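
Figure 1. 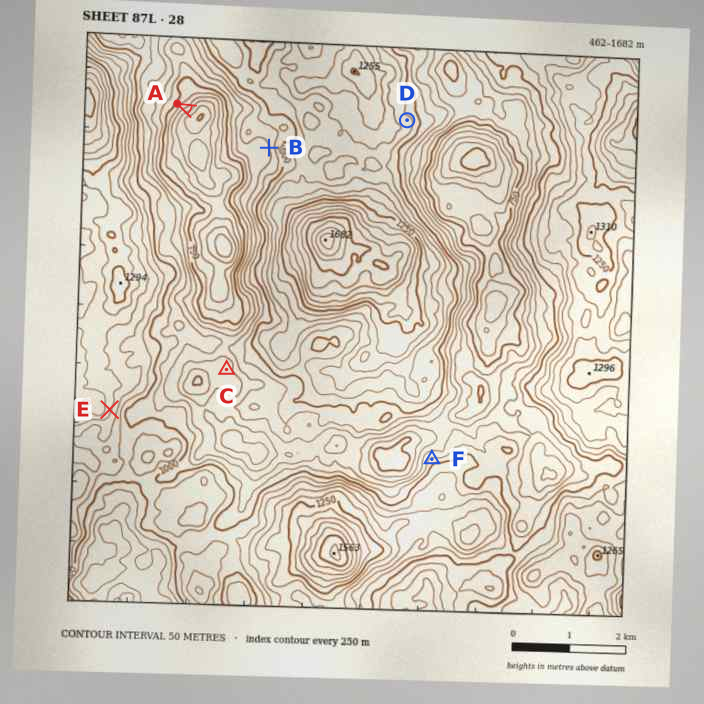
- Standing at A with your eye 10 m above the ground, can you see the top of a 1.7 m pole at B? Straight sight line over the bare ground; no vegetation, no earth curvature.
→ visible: false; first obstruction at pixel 236 132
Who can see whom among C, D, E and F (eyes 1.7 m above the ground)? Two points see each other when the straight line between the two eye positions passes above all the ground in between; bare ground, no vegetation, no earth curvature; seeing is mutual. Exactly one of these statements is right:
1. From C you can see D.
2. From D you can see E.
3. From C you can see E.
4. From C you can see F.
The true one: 3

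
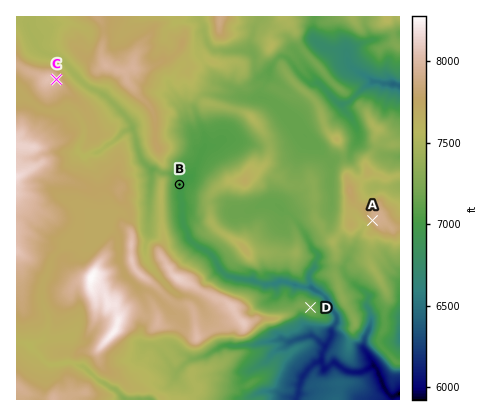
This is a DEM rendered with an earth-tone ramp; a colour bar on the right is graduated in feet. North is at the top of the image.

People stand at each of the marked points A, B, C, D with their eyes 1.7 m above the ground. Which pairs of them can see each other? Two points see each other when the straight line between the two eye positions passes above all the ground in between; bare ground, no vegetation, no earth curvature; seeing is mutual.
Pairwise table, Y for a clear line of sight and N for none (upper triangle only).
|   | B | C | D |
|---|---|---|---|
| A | N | Y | Y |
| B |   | N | N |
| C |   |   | N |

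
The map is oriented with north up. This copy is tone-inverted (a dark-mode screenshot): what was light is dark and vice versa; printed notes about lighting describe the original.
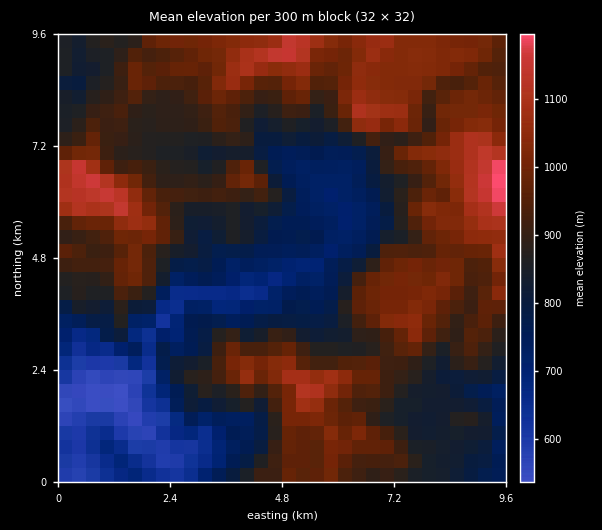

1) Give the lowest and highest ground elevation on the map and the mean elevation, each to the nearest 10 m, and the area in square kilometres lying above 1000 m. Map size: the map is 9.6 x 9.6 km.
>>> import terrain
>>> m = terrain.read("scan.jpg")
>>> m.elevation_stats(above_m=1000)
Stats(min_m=520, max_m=1230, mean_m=880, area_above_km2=19.3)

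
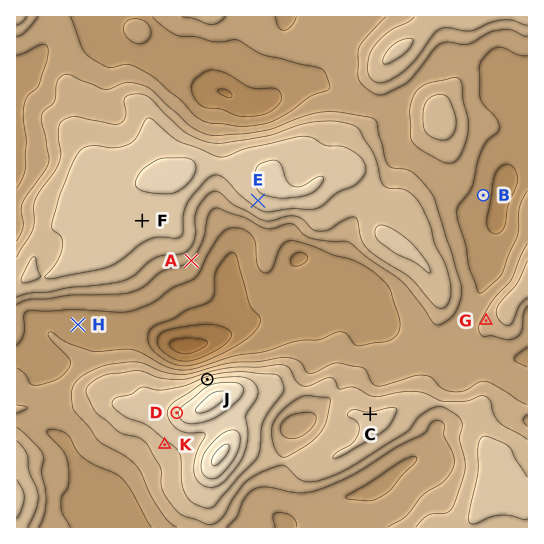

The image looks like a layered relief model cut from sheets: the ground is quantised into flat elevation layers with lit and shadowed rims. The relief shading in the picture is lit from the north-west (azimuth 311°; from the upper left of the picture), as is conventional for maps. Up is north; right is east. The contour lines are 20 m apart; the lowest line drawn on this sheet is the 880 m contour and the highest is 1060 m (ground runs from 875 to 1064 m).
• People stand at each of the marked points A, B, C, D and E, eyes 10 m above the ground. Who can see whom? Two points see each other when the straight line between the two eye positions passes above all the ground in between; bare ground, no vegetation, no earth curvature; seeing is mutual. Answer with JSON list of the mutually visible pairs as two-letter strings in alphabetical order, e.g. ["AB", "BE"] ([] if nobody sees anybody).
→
["AC", "AD", "AE", "CE", "DE"]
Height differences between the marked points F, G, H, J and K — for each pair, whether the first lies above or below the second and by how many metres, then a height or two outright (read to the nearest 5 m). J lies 75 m above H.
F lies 65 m above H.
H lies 55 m below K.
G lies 50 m below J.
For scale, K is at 995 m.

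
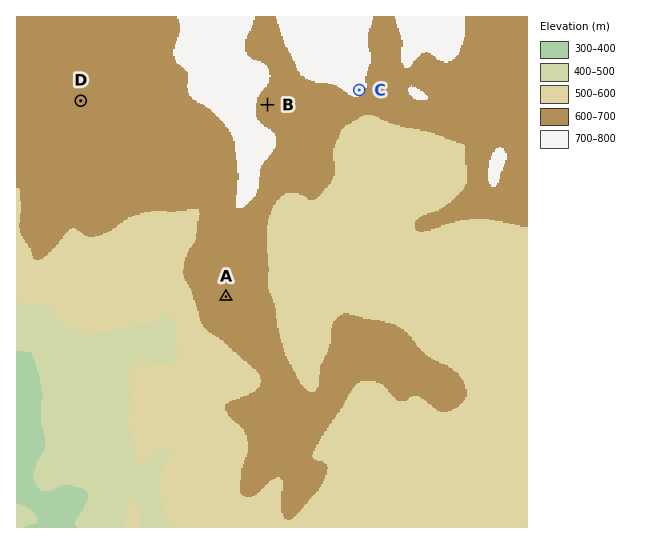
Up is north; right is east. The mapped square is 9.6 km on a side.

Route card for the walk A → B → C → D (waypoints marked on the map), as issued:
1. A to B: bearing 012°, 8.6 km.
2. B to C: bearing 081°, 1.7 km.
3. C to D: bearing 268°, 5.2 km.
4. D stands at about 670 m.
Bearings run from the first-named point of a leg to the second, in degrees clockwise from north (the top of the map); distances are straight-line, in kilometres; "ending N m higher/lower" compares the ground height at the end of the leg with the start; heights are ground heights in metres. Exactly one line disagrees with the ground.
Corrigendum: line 1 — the distance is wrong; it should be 3.7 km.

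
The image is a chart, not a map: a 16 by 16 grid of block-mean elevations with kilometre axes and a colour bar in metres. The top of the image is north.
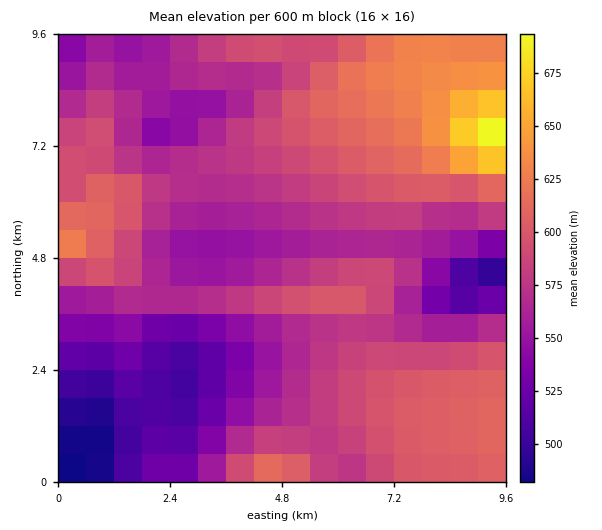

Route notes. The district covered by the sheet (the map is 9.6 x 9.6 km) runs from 480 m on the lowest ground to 700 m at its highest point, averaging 575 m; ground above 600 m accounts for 22.5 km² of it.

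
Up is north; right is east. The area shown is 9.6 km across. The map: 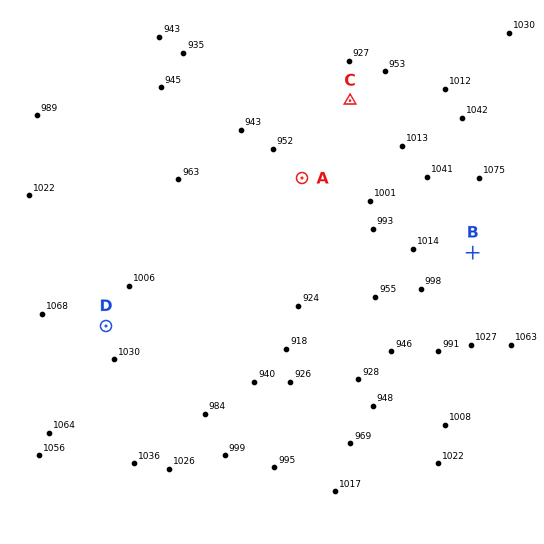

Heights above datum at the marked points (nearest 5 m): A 965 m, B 1060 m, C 950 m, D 1030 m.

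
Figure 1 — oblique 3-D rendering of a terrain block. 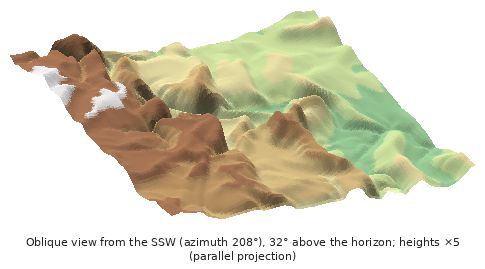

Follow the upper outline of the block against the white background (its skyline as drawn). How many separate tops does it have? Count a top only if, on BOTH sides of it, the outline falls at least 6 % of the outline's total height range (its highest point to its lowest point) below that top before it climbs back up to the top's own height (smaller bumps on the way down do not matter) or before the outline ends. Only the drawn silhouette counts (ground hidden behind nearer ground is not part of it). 2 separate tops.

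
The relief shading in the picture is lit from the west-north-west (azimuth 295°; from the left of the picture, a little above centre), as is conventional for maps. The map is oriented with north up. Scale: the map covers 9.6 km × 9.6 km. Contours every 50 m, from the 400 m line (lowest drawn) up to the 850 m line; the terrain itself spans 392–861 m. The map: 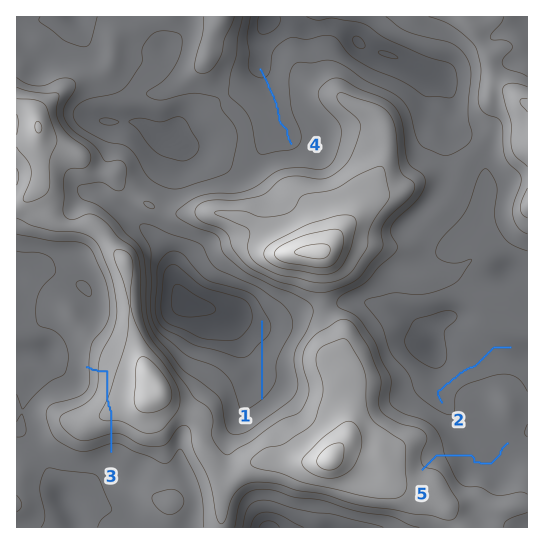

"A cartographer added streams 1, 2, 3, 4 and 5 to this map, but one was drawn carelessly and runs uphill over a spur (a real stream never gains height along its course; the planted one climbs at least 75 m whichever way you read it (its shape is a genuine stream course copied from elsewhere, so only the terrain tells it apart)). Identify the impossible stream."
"3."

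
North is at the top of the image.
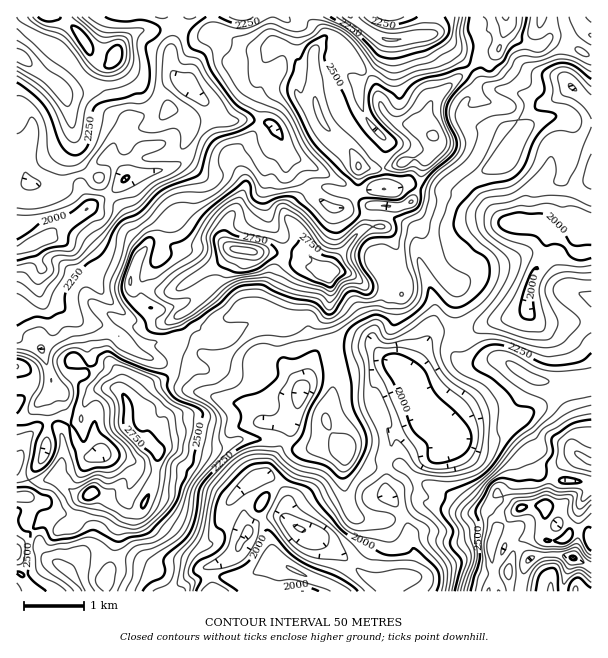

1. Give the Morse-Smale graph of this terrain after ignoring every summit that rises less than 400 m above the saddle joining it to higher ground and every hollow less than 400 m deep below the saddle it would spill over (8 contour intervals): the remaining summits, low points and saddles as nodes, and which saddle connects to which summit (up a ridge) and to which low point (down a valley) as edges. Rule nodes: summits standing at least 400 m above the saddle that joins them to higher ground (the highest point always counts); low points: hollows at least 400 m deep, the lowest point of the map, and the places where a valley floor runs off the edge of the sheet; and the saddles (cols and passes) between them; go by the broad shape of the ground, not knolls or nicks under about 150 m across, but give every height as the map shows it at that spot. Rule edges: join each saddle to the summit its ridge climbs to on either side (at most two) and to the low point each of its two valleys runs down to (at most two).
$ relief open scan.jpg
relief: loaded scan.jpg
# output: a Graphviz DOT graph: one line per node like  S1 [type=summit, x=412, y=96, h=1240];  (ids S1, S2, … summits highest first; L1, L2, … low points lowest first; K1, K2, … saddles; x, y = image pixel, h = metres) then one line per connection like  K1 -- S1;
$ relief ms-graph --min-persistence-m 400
graph terrain {
  S1 [type=summit, x=246, y=251, h=2918];
  S2 [type=summit, x=551, y=591, h=2809];
  L1 [type=low, x=299, y=528, h=1797];
  L2 [type=low, x=38, y=242, h=1912];
  K1 [type=saddle, x=173, y=366, h=2465];
  K2 [type=saddle, x=366, y=117, h=2450];
  K3 [type=saddle, x=458, y=330, h=2177];
  K1 -- S1;
  K1 -- L1;
  K1 -- L2;
  K2 -- S1;
  K2 -- L1;
  K2 -- L2;
  K3 -- S1;
  K3 -- S2;
  K3 -- L1;
}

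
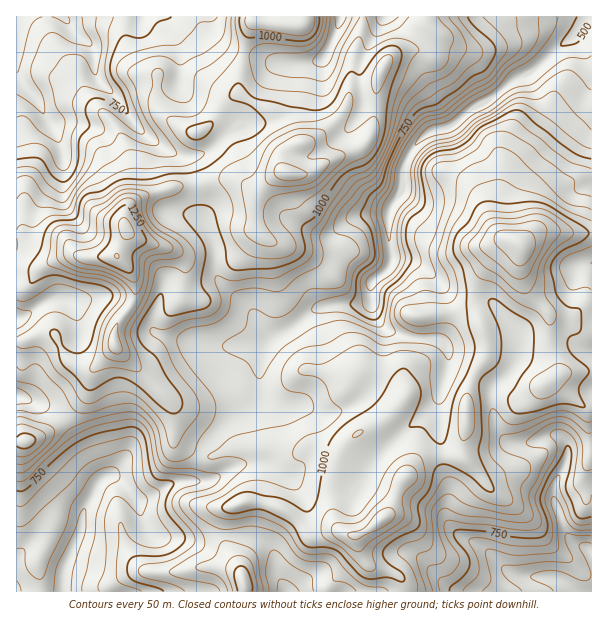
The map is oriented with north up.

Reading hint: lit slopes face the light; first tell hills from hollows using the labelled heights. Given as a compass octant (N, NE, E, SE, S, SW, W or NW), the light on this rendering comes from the NW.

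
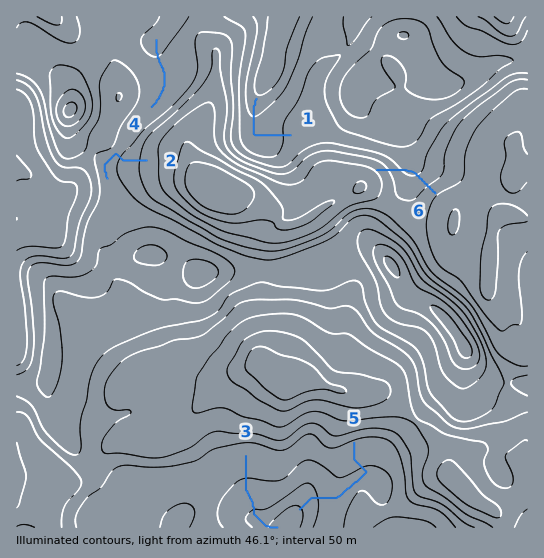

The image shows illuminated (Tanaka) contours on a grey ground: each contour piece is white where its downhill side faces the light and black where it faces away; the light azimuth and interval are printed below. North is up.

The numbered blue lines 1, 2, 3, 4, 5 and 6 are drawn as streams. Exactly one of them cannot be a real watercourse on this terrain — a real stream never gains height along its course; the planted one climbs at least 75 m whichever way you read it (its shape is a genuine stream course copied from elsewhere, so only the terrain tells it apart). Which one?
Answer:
6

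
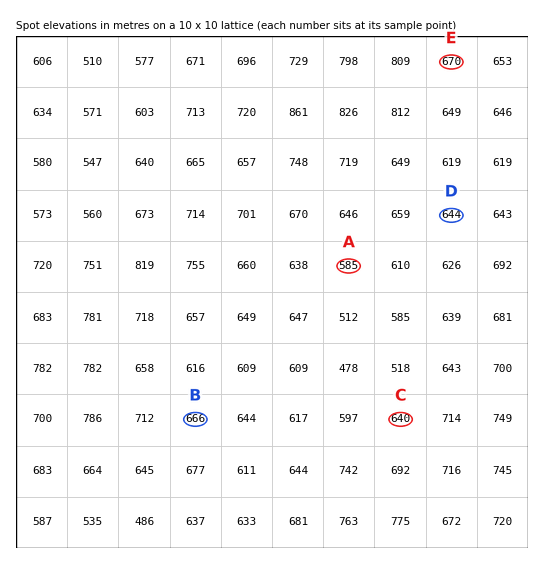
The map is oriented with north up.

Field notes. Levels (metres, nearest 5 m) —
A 585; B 665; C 640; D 645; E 670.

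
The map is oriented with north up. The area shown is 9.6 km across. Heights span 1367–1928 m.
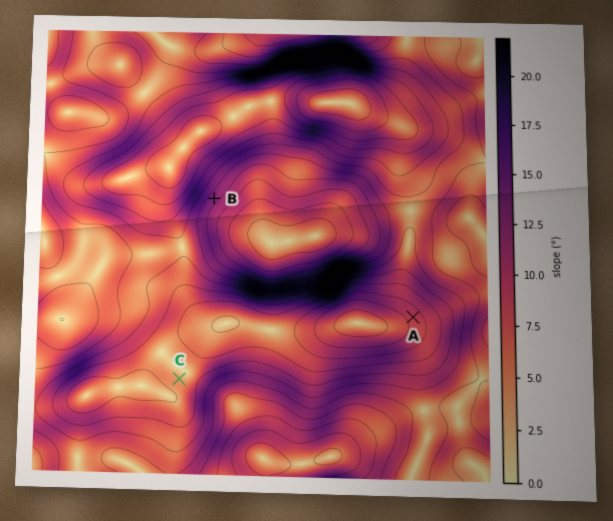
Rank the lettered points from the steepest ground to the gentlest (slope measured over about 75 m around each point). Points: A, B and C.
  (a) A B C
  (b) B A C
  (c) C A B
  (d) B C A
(b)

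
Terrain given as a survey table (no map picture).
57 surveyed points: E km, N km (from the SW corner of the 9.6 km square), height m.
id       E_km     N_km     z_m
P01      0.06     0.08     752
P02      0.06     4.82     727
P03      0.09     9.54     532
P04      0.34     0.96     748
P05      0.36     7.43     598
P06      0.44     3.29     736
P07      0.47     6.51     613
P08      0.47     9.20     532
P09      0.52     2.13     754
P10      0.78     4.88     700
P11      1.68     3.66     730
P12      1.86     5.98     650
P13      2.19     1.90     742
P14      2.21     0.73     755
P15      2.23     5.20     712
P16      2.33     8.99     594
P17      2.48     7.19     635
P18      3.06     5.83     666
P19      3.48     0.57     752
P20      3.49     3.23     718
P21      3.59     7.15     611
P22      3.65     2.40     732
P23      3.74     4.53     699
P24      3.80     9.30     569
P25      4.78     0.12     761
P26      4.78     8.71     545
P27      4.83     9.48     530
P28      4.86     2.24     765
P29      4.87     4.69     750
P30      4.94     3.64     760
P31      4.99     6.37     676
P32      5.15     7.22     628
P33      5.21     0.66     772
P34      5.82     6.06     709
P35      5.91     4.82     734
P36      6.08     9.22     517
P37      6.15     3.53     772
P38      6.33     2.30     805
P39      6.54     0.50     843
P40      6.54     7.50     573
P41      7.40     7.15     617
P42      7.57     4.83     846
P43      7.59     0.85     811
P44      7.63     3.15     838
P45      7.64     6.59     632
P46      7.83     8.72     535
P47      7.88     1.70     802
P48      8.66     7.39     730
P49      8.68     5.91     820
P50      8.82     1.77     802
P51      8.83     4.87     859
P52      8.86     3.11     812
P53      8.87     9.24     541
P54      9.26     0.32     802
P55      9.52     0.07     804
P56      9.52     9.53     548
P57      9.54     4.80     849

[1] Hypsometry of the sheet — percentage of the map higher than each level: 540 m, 95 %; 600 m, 80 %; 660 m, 68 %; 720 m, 56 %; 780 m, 26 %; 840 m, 6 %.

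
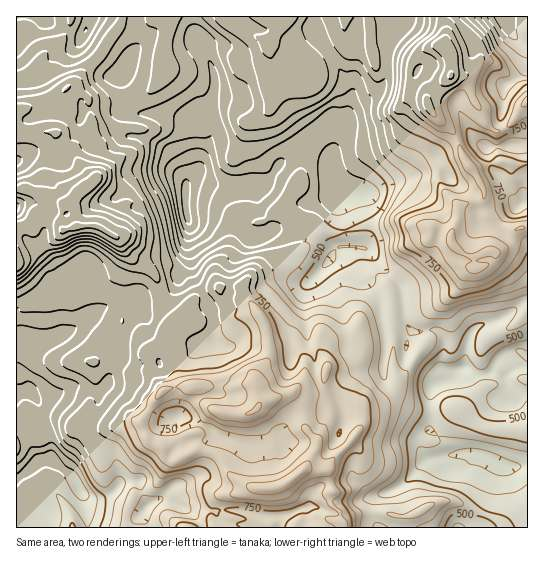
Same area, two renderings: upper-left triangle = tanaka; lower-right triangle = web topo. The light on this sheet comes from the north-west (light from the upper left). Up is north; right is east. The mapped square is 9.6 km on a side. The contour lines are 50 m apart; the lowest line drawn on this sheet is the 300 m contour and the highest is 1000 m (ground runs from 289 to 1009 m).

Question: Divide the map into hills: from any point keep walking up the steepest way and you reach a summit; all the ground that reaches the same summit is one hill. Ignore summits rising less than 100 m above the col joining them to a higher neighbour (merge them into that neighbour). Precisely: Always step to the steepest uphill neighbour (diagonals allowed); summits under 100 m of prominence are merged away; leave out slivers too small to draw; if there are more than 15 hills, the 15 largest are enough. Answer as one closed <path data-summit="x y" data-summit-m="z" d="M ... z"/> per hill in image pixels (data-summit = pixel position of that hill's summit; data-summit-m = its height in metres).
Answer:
<path data-summit="451 75" data-summit-m="1009" d="M527 16l-212 0 0 13 37 62-7 35-9 16-5 25-3-8-10-7-20 1-16 8-19 23-17 3-28-2-24-6-4 1-5 7 0 20 4 10 16-2 18 2 27 22 12-2 19-10 17-4 8 1 8 4 19 21 1 3 7-5 17 0 9 2 29 30 7 14 1 24 4 10 6 5 25 0 6 10-4 25 5 4 10 0-5 8-16 5-4 6-2 40 19 15 5 10 13-3 15 1 20 10-8 23-4 25-7 17 46-1z"/><path data-summit="77 226" data-summit-m="966" d="M193 16l-102 0-9 19-31-11-8-8-27 1 0 376 5 0 5-2 11 10 4 8 2 12 8 16 0 22 4 4 6 0 8-9 11-21 15-22 4-10 0-10 9-9 4-15 9-12 6-22 13-23 0-7 25-4 10-10 4-14 9-13 1-40-4-15 0-21 3-7 9-9 6-19 8-14-4-20 8-27-2-20-17-35z"/><path data-summit="257 409" data-summit-m="954" d="M211 215l-23 3 0 44-9 13-4 14-13 11-22 3 0 7-13 23-6 22-9 12-4 15-9 9 0 10-4 10-15 22-11 21-8 9-5 0 17 15 7 12 10 9 12 0 8-4 9-11 19-4 9 22-4 16 4 10 231 0-6-11 0-14 4-6 27-13 23-24 19-3 7-3-4-9-19-15 2-40-10 5-14 1-14-7-6-6-4-10 2-38-6-40-10-12-10-4-7-16-6-6-12-4-1-4-19-21-16-5-17 4-23 12-8 0-21-19z"/><path data-summit="285 17" data-summit-m="745" d="M314 16l-121 1 0 10 3 8 17 35 2 20-8 27 4 20-8 14-3 14-12 14 1 2 10-2 19 6 23 2 22-3 10-10 6-9 8-8 11-4 13-1 12 3 5 4 3 8 5-25 9-16 7-35-16-29-16-23-5-10z"/><path data-summit="295 477" data-summit-m="948" d="M321 412l-22 0-6 3-10 14 2 8-4-2-22 10-18-1-23-8-5 7-2 14-7 13-13 10-17 5-13 13 28 11 6-1 20 4 28-1 19 5 21 0 26-9 2-10 11-12 25-5 8 1-3-4 1-22-14-18 4-12-18-8z"/>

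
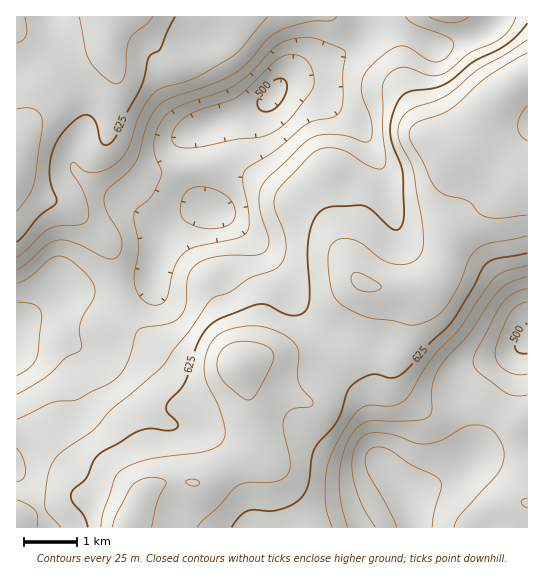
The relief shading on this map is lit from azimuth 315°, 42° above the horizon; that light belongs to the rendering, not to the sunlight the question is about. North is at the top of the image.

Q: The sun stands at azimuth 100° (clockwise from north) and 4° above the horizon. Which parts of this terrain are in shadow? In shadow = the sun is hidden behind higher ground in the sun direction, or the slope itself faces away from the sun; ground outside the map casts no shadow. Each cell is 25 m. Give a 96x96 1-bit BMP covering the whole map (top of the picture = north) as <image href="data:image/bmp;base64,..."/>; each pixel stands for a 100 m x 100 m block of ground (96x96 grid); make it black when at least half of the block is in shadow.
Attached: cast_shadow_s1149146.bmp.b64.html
<image width="96" height="96" href="data:image/bmp;base64,Qk2+BAAAAAAAAD4AAAAoAAAAYAAAAGAAAAABAAEAAAAAAIAEAAATCwAAEwsAAAIAAAAAAAAA////AAAAAAAAD+AAAAAAAAACAAAAf+AAAAAAAAAAAAAAf+AAAAAAAAAAAAAAH/AAAAAAAAAAAAAAB/AAAAAAAAAAAAAAA/AAAAAAAAAAAAAAA/gAAAAAAAAAAAAAAfgAAAAAAAAAAAAAAPAAAAAAAAAAAAAAAAAAAAAAAAAAAAAAAAAAAAAAAAAAAAAAAAAAAAAAAAAAAAAAAAAAAAAAAAAAAAAAAAAAAAAAAAAAAAAAAAAAAAAAAAAAAAAAAAAAAAAAAAAAAAAAAAAAAAAAAAAAAAAAAAAAAAAAAAAAAAAAAAAAAAAAAAAAAAAAAAAAAAAAAAAAAAAAAAAAAAAAAAAAAAAAAAAAAAAAAAAAAAAAAAAAAAAAAAAAAAAAAAAAAAAAAAAAAAAAAAAAAAAAAAAAAAAAAAAAAAAAAAAAAAAAAAAAAAAAAAAAAAAAAAAAOAAAAAAAAAAAAAAB/AAAAAAAAAAAAAAH/gAAAAAAAAAAAAAP/gAAAAAAAAAAAAA//gAAAAAAAAAYAAB//gAAAAAAAAA4AAB//gAAAAAAAAA4AAB//gAAAAAAAAA4AAA//gAAAAAAAAAAAAA//AAAAAAAAAAAAAAf/AAAAAAAAAAAAAAf+AAAAAAAAAAAAAAP8AAAAAAAAAAAAAAP4AAAAAAAAAAAAAAHwAAAAAAAAAAAAAAHgAAAAAAAAAAAAAAPgAAAAAAAAAAAAAAfgAAAAAAAAAAAAAAfgAAAcAAAAAAAAAA/gAAA8AAAAAAAAAA/gAAA8AAAAAAAAAAfgAAA8AAAAAAAAAAfgAAAYAAAAAAAAAAAAAAAAAAAAAAAAAAAAADAAAAAAAAAAAAAAAHgAAAAAAAAAAAAAAPgAAAAAAAAAAAAAAfAAAAAAAAAAAAAAA/AAAA4AAAAAAAAAH+AAAB4AAAAAAAAA/8AAAB4AAAAAAAAB/8AAAD4AAAAAAAAB/8AAAH4AAAAAAAAD/8AAAH4AAAAAAAAD/8AAAP4AAAAAAAAB/8AAAP4AAAAAAAAA/+AAAf4AAAAAAAAAP+AAAf4AAAAAAAAAB/gAA/4AAAAAAAAAAfwAA/4AAAAAAAAAAP4AB/4AAAAAAAAAAP8AD/4AAAAAAAAAAP+AH/wAAAAAAAAAAP+AP/gAAAAAAAAAAP+AP/gAAAAAAAAAAH+A//AAAAAAAAAAAH8B//AAAAAAAAAAAD8H//AAAAAAAAAAAD4P//AAAAAAAAAAAB4///AAAAAAAAAAAB5///AAAAAAAAAAAA////AAAAAAAAAAAA///+AAAAAAAAAAAAZ//8A8AAAAAAAAAAAf/wD+AAAAAAAAAAAHgAH/AAAAAAAAAAAHgAH/gAAAAAAAAAADAAP/wAAAAAAAAAAAAAP/8AAAAAAAAAAAAAP//AAAAAAAAAAAAAP//wAAAAAAAAAAAAP//4AAAAAAAAAAAAH//4AAAAAAAAAAAAH//8AAAAAAAAAAAAA//8AAAAAAAAAAAAAB/8AAAAAAAAAAAAAAf8AAAAAAAAAAAAAAP8AAAAAAAAAAAAAAH8="/>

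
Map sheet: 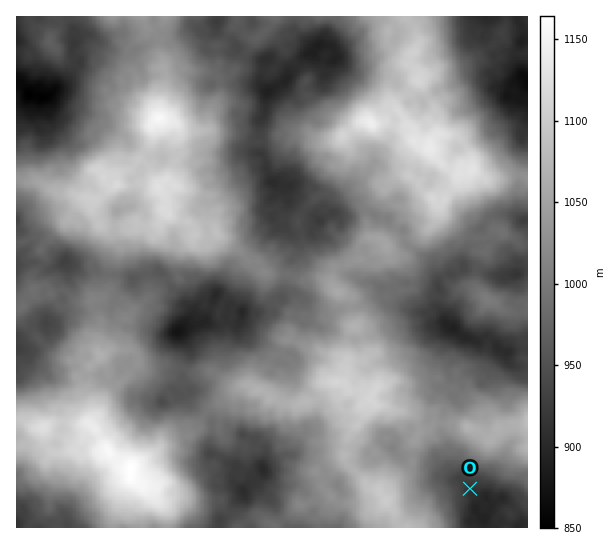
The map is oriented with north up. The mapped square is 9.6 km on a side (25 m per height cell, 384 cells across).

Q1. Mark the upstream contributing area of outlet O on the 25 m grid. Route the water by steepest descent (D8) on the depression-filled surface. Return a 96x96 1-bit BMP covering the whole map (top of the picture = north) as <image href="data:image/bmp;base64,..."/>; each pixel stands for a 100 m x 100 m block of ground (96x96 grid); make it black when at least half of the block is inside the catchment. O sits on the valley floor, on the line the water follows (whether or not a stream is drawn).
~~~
<image width="96" height="96" href="data:image/bmp;base64,Qk2+BAAAAAAAAD4AAAAoAAAAYAAAAGAAAAABAAEAAAAAAIAEAAATCwAAEwsAAAIAAAAAAAAA////AAAAAAAAAAAAAAAAAADgAAAAAAAAAAAAAAHwAAAAAAAAAAAAAAHwAAAAAAAAAAAAAAPwAAAAAAAAAAAAAAf4AAAAAAAAAAAAAAf8AAAAAAAAAAAAAA//AAAAAAAAAAAAAD//wAAAAAAAAAAAAH//+AAAAAAAAAAAAH//+AAAAAAAAAAAAP//+AAAAAAAAAAAAf///AAAAAAAAAAAA////AAAAAAAAAAAB////AAAAAAAAAAAA////gAAAAAAAAAAA////wAAAAAAAAAAA////wAAAAAAAAAAA////wAAAAAAAAAAAf///AAAAAAAAAAAAP/j4AAAAAAAAAAAAH/gAAAAAAAAAAAAAH/AAAAAAAAAAAAAAHwAAAAAAAAAAAAAAGAAAAAAAAAAAAAAAAAAAAAAAAAAAAAAAAAAAAAAAAAAAAAAAAAAAAAAAAAAAAAAAAAAAAAAAAAAAAAAAAAAAAAAAAAAAAAAAAAAAAAAAAAAAAAAAAAAAAAAAAAAAAAAAAAAAAAAAAAAAAAAAAAAAAAAAAAAAAAAAAAAAAAAAAAAAAAAAAAAAAAAAAAAAAAAAAAAAAAAAAAAAAAAAAAAAAAAAAAAAAAAAAAAAAAAAAAAAAAAAAAAAAAAAAAAAAAAAAAAAAAAAAAAAAAAAAAAAAAAAAAAAAAAAAAAAAAAAAAAAAAAAAAAAAAAAAAAAAAAAAAAAAAAAAAAAAAAAAAAAAAAAAAAAAAAAAAAAAAAAAAAAAAAAAAAAAAAAAAAAAAAAAAAAAAAAAAAAAAAAAAAAAAAAAAAAAAAAAAAAAAAAAAAAAAAAAAAAAAAAAAAAAAAAAAAAAAAAAAAAAAAAAAAAAAAAAAAAAAAAAAAAAAAAAAAAAAAAAAAAAAAAAAAAAAAAAAAAAAAAAAAAAAAAAAAAAAAAAAAAAAAAAAAAAAAAAAAAAAAAAAAAAAAAAAAAAAAAAAAAAAAAAAAAAAAAAAAAAAAAAAAAAAAAAAAAAAAAAAAAAAAAAAAAAAAAAAAAAAAAAAAAAAAAAAAAAAAAAAAAAAAAAAAAAAAAAAAAAAAAAAAAAAAAAAAAAAAAAAAAAAAAAAAAAAAAAAAAAAAAAAAAAAAAAAAAAAAAAAAAAAAAAAAAAAAAAAAAAAAAAAAAAAAAAAAAAAAAAAAAAAAAAAAAAAAAAAAAAAAAAAAAAAAAAAAAAAAAAAAAAAAAAAAAAAAAAAAAAAAAAAAAAAAAAAAAAAAAAAAAAAAAAAAAAAAAAAAAAAAAAAAAAAAAAAAAAAAAAAAAAAAAAAAAAAAAAAAAAAAAAAAAAAAAAAAAAAAAAAAAAAAAAAAAAAAAAAAAAAAAAAAAAAAAAAAAAAAAAAAAAAAAAAAAAAAAAAAAAAAAAAAAAAAAAAAAAAAAAAAAAAAAAAAAAAAAAAAAAAAAAAAAAAAAAAAAAAAAAAAAAAAAAAAAAAAAAAAAAAAAAAAAAAAAAAAAAAAAAAAAAAAAAAAAAAAAAAAAAAAAAAAAAAAAAAAAAAAAAAAAAAAAAAAAAAAAAAAAAA="/>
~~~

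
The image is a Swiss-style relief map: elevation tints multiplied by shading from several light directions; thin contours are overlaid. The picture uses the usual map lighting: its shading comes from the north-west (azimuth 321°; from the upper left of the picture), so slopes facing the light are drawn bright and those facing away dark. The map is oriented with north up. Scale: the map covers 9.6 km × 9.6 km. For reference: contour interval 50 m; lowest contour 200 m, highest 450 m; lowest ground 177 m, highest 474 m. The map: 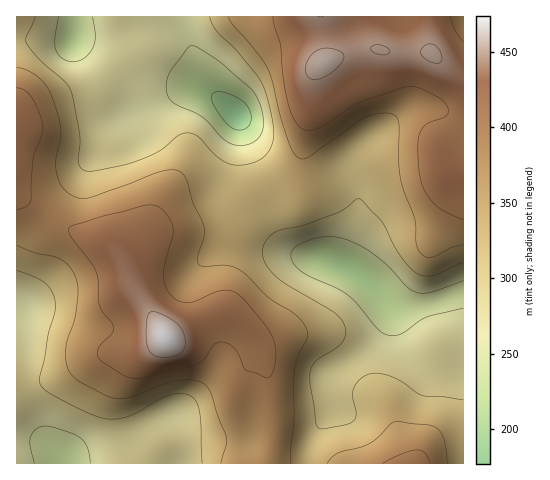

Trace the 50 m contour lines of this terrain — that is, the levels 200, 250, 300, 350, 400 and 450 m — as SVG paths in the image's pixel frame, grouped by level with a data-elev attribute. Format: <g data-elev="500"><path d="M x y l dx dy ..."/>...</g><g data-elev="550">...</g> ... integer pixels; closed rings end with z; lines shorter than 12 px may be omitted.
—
<g data-elev="200"><path d="M237 130l-9-5-11-14-5-12 0-3 2-3 7-1 10 3 11 5 6 8 3 8-1 8-5 5z"/></g><g data-elev="250"><path d="M34 463l-4-17 1-9 5-8 10-3 23 6 12 6 7 10 2 15"/><path d="M463 308l-37 9-27 18-7 1-6-1-9-7-20-24-10-10-12-7-26-11-10-6-7-8-1-7 4-7 11-7 16-4 14 0 17 5 17 10 18 14 19 21 9 5 7 1 8-1 32-12"/><path d="M235 145l-12-6-21-22-27-13-7-8-2-11 3-11 21-28 9 2 23 15 28 25 9 13 4 19-2 14-5 6-6 4-7 1z"/><path d="M93 17l2 18-2 12-9 11-6 3-5 1-11-4-6-9-1-10 3-22"/></g><g data-elev="300"><path d="M463 400l-19-3-21-1-30-19-11-3-11 0-10 5-7 10-1 8 3 16-2 8-10 4-19 4-6-1-3-5-6-38 1-15 6-10 18-11 6-6 4-8 0-8-4-8-7-7-46-26-12-9-10-13-4-13 4-11 10-8 28-7 31-11 9-5 14-10 5 2 19 21 17 31 10 13 8 7 8 3 8-1 30-13"/><path d="M17 270l16 6 10 6 7 7 5 10 0 13-6 21-4 25-6 20 1 6 4 5 10 7 30 15 15 6 11 2 10-1 11-3 29-16 11-4 10-2 8 2 6 5 4 11 3 52"/><path d="M210 17l6 14 23 22 18 22 6 12 7 19 4 24-1 13-6 10-7 6-8 4-11 2-10-1-14-7-20-21-5-3-6 0-8 3-18 15-17 8-20 6-33 6-8-2-3-5 1-28-7-38-3-9-6-8-25-22-13-17 0-6 9-19"/></g><g data-elev="350"><path d="M291 463l0-15 3-30 1-49 3-13 10-21-1-6-3-6-11-10-24-15-21-22-10-7-11-4-23 2-5-3-2-6 7-21 0-10-11-25-6-22-7-8-8-2-12 2-72 26-11 0-11-6-6-9-4-12 0-12 4-19 1-10-2-13-7-21-6-11-8-8-11-7-10-3"/><path d="M447 463l-3-23-6-11-8-4-32-4-7 3-12 13-8 5-10 5-23 6-6 5-5 5"/><path d="M17 245l17 8 26 6 8 6 7 11 3 12-1 20-3 13-7 20-1 12 1 14 5 9 9 6 23 13 14 4 15-3 29-12 13-3 17-1 11 3 8 9 7 24 8 21 0 8-5 18"/><path d="M228 17l5 8 18 20 16 23 5 13 14 54 5 13 6 8 5 3 6-2 48-34 10-6 16-4 11 2 4 3 2 6 0 36 1 18 4 14 11 26 1 24 2 8 6 6 7 1 21-9 11-3"/></g><g data-elev="400"><path d="M430 463l-5-10-8-3-16 4-18 9"/><path d="M132 378l12 0 50-13 8-4 11-15 7-4 7 1 7 5 5 7 6 15 21 8 4-1 2-3 4-14-1-14-5-14-22-28-11-10-8-4-8 1-26 10-8 2-9-3-8-6-5-9-1-12 2-13 7-24 0-8-2-7-6-9-6-5-6-2-10 1-41 10-29 9-4 4 3 9 23 32 3 10 2 26 14 21-2 7-13 14-2 5 1 4 4 5 19 12z"/><path d="M17 210l9-3 5-6 2-42 8-22 2-8-3-13-8-18-6-7-9-3"/><path d="M463 42l-8-13-5-12"/><path d="M273 17l7 28 3 31 5 29 6 15 8 9 7 1 9-2 42-26 45-15 8 0 7 1 16 8 8 6 4 7-1 6-3 3-18 7-7 9-1 14 2 27 4 15 9 13 11 8 19 9"/></g><g data-elev="450"><path d="M160 357l12 0 8-3 5-6 0-9-3-10-6-7-14-8-10-2-4 2-1 5 0 25 5 10z"/><path d="M313 80l10-2 12-8 8-9 1-4-1-3-7-4-9-2-7 1-7 4-6 8-2 8 2 7z"/><path d="M435 63l4 0 2-2-1-9-6-7-8 0-5 4 0 5 6 6z"/><path d="M377 54l8 1 5-3-2-4-5-2-6-1-4 1-2 2 0 2z"/></g>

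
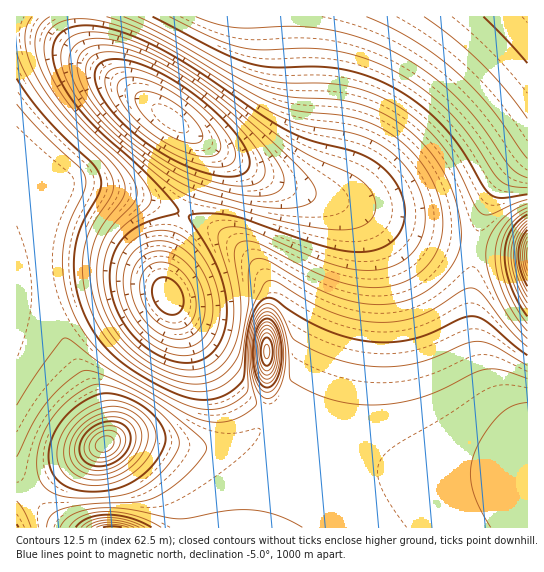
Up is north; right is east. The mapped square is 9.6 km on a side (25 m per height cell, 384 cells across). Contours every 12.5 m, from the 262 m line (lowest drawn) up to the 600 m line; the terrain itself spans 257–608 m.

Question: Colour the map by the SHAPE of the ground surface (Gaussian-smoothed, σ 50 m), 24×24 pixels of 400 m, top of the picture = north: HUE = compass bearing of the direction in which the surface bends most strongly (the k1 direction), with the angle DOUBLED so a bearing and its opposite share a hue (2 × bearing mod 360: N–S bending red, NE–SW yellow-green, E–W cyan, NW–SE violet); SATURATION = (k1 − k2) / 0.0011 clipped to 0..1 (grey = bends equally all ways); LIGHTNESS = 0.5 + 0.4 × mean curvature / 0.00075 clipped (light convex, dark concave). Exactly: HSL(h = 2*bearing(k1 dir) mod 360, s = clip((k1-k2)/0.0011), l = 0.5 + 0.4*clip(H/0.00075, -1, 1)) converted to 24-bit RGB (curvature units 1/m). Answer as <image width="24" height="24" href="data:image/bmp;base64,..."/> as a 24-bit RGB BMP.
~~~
<image width="24" height="24" href="data:image/bmp;base64,Qk32BgAAAAAAADYAAAAoAAAAGAAAABgAAAABABgAAAAAAMAGAAATCwAAEwsAAAAAAAAAAAAAjGl9lGdwsVJlyjyyU0nYYMTga8Cvd5KGfIN/foB/foCAf4CAf4CAf4CAf4CAf4CAf4CAf4CAf3+Af3+Af3+Af3+Af3+AgH+AjGqBkmiAnGZ8mXGMb56ga52Rco2DeIR/fIKAfYGAfoCAf4CAf4CAf4CAf4CAf4CAf4CAf3+Af3+Af3+Af3+Af3+AgH+AgH+AiW6KlGeVpmGKq3hkd6NdXpZza4uCdYWEeoKDfIGBfoCBfoCAf4CAf4CAf4CAf4CAf4CAf3+Bf3+Bf3+Af3+AgH+AgH+AgH+AeHKHb2eUg2Kwy5THnpy/YZWrZYOVcIGOdn2MenuIfX2DfoCBfoCBf4CBf4CBf4CBf4CBf3+Bf3+Bf3+Bf3+BgH+BgH+BgH+AdXyEaoKNXJehgbGlyJeunm+4Z2mma3SdcXCVf3WRinmOhn2GfoCBfoCBf4CBf4CBf4CCf3+Cf3+Cf3+BgH+BgH+BgH+Bf3+BeIKCcIeAZI90aJtap6dlnXmDg3KYdGyWeW2ShXCPj3SMnm9Zc4d2foGCfoCCfoCCfn+Cfn+Cfn6Cf36CgH6CgH+Cf4CCf4OEeoF+doR7cIdycJZoeJ5qg4x4f3iGe22Lf2uLim6LlUOX/40tJLJ9fYGDfoGDfoCDfn+Dfn6Dfn6Df36CgH6CgH+Cf4WEfIuJfIF+e4J7eIh3cJ5vcJdvdYh3d3V+emyCgWmEh22BVBON//HMAK3XdHuFfoGDfYCDfX+DfX2Dfn2DgH2DgH+CgIOCfYuCeJSJfoB+fYF9e5V3dptycpBydIB3dXF5eWl8f2h9gm14EA6E/f/MIwLdbnGHfYGDfYCDfX6DfX2Df32DgH2Cgn+CgYd/epJ6dJqAfoB+f4R9gZx2fZZzeYhzdXl0dWx3eGd4eml3f3ByIlyK5/+xzwbQeHuFfYGDfH+DfHyDfnyCf3yCgX2Cg4B/hYx8gJl2b550f4B/hIx7iZp2hZB0gIJzeHBzdmh2d2d3eG51fn10WpF6kfoapj9ofYKEfH+DfH2CfXyCfnuBgHuBgnyAhYF9jZF5iaJzaqxxf4B/ipF6kZd2jItzgHZxeWx0d2d4dGp3c3R5doV2eZR2fqFsfY57fH+EfHyCfXuBfnuAgHuAgHqAgXt9h4F7lpd2lbFuY8Fcf4B/kZJ6lJB2i39zgm9yfWt5dWp7bm99coWFdZKEeJuCfJ2AfYGHf3uDgXuBgHp/f3p+f3p9gHp9gXp7h4B5m5Z0tr9mp8lBf4B/kIt7k4V2i3VzhHB7fG6Bbm6EboCNcJWXdZ2Vep+OfZCKhHiFg3d/gnd7gHh5f3l6fnl6f3l7gHp6h395m4xzwZxh0Wotf4B/i4R8kX54jHd8hnaIcnOMboGWbY+ecZqid5+dfJSQh3SDhnF5hXJ0g3Z0gXl3f3p4fnl5fnl5gHt6hH55lH91tG9mz0Vyf4B/hYN/j35+jICLfH+RdIebb46jb5Gjc5CceYmQh218iGhwiGtqh3ZvhHx0gX13fnx5fXt6fnt6f317gn97in16nXN/tWemf4KAfoaCg4yJhY2TfZGddpGicYmfcoCUeHKIhWVwh2BmiWZjiXZqiIFxhYR2gIF5fn16fXt7fX17fn98gIF8g4F9iX2CkXqUfoaCfI2FepeKfJyTfJibd4STem+JgmVyglxkhFpfh2FeinZni4hwhYp1gIV5fn97fX18fHx9fH58fH98fYF9f4J9gYN/gYCEfI2CeZaEd5uFdpWBeIV2f2hrgVpggVlegVhehF1dh3Voio1xgo52fop5fYN8fX9+fHx+fH1+fH9/fIF+fYJ+fYN+foN+foN/epJ/d5d9dpJ2g4VygGRlgVhhglxigVliglxhhHRqgox0e5J3eo97fYd+foGAfH2AfHyAfH6AfIGBfYKAfYOAfYN/foN/foN/epN4f5F1iIVvgmVjgFpigFtiglhfgV1kgXRveIx3eZV/e5OCfYuCfoSDfX2BfHyBfH2BfICCfYKCfYOCfYOBfYOAfoOAfoN/hY91ioNvhWlkglthgVpigVtkgGRtgXV6eY+GeZmKe5eJfY6Hf4aFfn6Cfn2CfHyCfH6CfYCDfYKDfYODfoOCfoOBfoOAfoKAi4FwiGxnhmBmhF5rg2Jygmx+dnuHeJSTeZuUe5iQfY+Kf4aGf3+Df32Dfn2DfX2DfX+DfYGDfYKDfoODfoOCfoOBfoKBf4KAim9tiWdviGV3h2mCfnGJdn6PeJKYeZuae5aTfY6Lf4aGf3+DgH6Df32Dfn2DfX6DfX+DfoGDfoKDfoODfoKCf4KBf4KBf4GA"/>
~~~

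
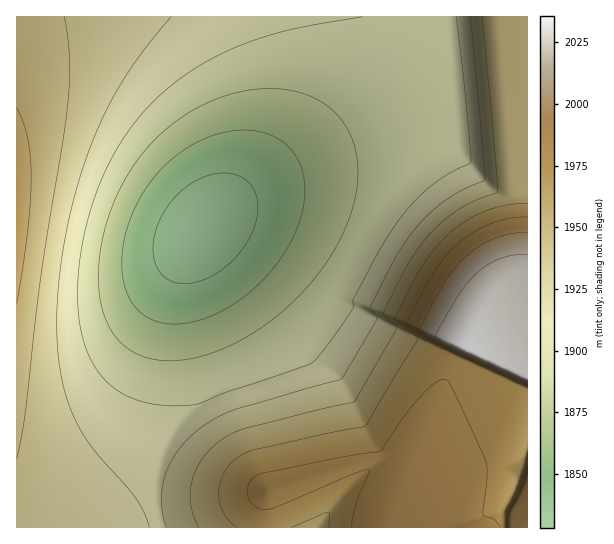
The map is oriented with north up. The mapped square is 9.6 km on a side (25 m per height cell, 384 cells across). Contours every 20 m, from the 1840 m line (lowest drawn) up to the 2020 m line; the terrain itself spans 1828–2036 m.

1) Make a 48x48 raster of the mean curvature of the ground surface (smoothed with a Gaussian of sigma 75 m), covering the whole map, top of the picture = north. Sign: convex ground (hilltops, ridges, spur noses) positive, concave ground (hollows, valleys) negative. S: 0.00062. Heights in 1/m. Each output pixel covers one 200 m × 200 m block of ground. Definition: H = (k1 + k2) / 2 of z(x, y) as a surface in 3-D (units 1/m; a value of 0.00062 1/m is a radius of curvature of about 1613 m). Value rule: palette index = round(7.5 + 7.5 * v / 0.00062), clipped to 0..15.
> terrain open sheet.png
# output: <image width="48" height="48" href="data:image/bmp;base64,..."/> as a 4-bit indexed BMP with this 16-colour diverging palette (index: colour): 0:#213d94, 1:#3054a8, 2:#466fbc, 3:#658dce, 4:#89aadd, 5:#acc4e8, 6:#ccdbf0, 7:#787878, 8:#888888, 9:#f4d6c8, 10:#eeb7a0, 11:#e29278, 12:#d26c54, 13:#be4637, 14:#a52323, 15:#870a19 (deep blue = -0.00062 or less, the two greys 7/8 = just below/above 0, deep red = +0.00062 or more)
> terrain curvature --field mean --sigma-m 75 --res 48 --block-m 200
<image width="48" height="48" href="data:image/bmp;base64,Qk32BAAAAAAAAHYAAAAoAAAAMAAAADAAAAABAAQAAAAAAIAEAAATCwAAEwsAABAAAAAAAAAAlD0hAKhUMAC8b0YAzo1lAN2qiQDoxKwA8NvMAHh4eACIiIgAyNb0AKC37gB4kuIAVGzSADdGvgAjI6UAGQqHAHd3eIiIiHd4iIiIiIiHZ4iIiIh3d4iGiHd3eIiIiHd4iIiIiIiHdniIiIiHd3dkiHd3eIiIiHeIiIiIiYiIdmiIiIiHeIiGWXd3eIiIiHeIiIiImpmIh2aIiIiIeIiHOHd3d4iIiHeIiIiIiImZmIZoiIiIiIiIVnd3d4iIiHd4iIiIiIiImZl3iIiIh4iIdnd3d3iIiHd4iIiIiIiIiImYiIiIiIiIc3d3d3eIiId4iIiIiIiIiIiHeIiIiIiIhHd3d3d4iId3iIiIiIiIiIh3iIiIiIiIhnd3d3d3iIh3iIiIiIiIiId3iIiIiIiIh3d3d3d3eIh3eIiIiIiIiId4iIiIiIiIh3d3d3d3d4iHd3iIiIiIiId4iIiIiIiIiHd3d3d3d3iId3d3iIiIiHd4iIiIiIiHdXd3d3d3d3eIiHd3d3iIh3d4iIiIiId0A4d3d3d3d3d3iIh3d3d3d3d4iIiIiHME34d3d3d3d3d3eIiIiHd3d3d3iIiIcwbuqId3d3d3d3d3d4iIiIiHd3d3iIhiCP2YiId3d3d3d3d3d3iIiIiHd3d3d2Mp/ZiIiIh3d3d3d3d3d3eIiIiId3d3ZErsmIh4iIh3d3d3d3d3d3d4iIiId3d1asqIiIiHiIh3d3d3d3d3d3d3iIiIh3d4mYiIiIiHeIh3d3d3d3d3d3d3eIiIh3eId3iIiIiId4iHd3d3d3d3d3d3d4iIh3d3d3iIiIiIiIiHd3d3d3d3d3d3d3iIiHd3d3iIiIiIiIiHd3d3d3d3d3d3d3eIiHd3d3iIiIiIiIiId3d3d3d3d3d3d3d4iId3d3iIiIiIiIiId3d3d3d3d3d3d3d4iId3d3eIiIiIiIiId3d3d3d3d3d3d3d3iIh3d3d4iIiIiIiIh3d3d3d3d3d3d3d3eIh3d3d3iIiIiIiIh3d3d3d3d3d3d3d3eIiHd3d3eIiIiIiIiHd3d3d3d3d3d3d3d4iHd3d3d4h3d4iIiHd3d3d3d3d3d3d3d4iId3d3d3dndoiIiId3d3d3d3d3d3d3d3iIh3d3d3Zph4iIiIh3d3d3d3d3d3d3d3iIiHd3d2WJiIiIiIh3d3d3d3d3d3d3d3eIiIh3d1eJiIiIiIiHd3d3d3d3d3d3d3eIiIiHdmeJiIiIiIiId3d3d3d3d3d3d3eIiIiIdmeJiIiIiIiIh3d3d3d3d3d3d3eIiIiIdmeZiIiIiIiIiId3d3d3d3d3d3d4iIiIdmeZiIiIiIiIiIh3d3d3d3d3d3eIiIiIdmeZiIiIiIiIiIiId3d3d3d3d3eIiIiIdmiZiIiIiIiIiIiIiHd3d3d3d3eIiIiIdmiZiIiIiIiIiIiIiIh3d3d3d3iIiIiIdmiZiIiIiIiIiIiIiIiIiHd3d4iIiIiIdniZiIiIiIiIiIiIiIiIiIiIiIiIiIiIdniYiIiIiIiIiIiIiIiIiIiIiIiIiIiIdniYiIiIiIiIiIiIiIiIiIiIiIiIiIiHdniYiHeIiIiIiIiIiIiIiIiIiIiIiIiHdniYiA=="/>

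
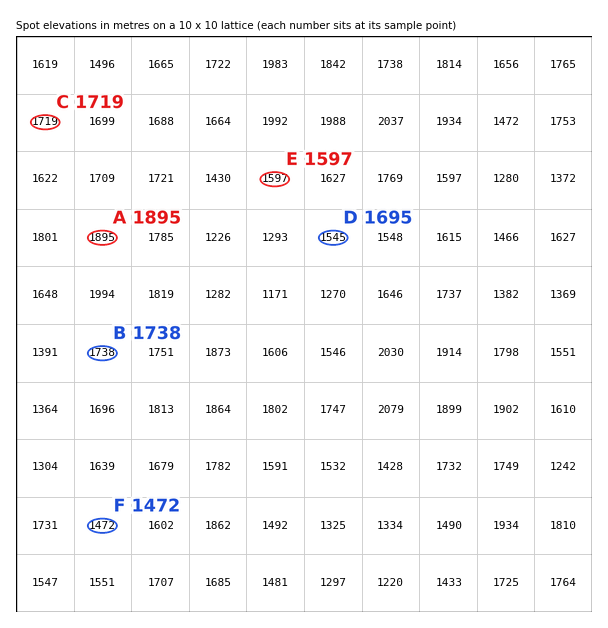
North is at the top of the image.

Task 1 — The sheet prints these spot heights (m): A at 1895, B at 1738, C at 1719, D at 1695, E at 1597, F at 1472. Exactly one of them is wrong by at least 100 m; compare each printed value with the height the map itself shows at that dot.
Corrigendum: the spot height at D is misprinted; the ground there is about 1545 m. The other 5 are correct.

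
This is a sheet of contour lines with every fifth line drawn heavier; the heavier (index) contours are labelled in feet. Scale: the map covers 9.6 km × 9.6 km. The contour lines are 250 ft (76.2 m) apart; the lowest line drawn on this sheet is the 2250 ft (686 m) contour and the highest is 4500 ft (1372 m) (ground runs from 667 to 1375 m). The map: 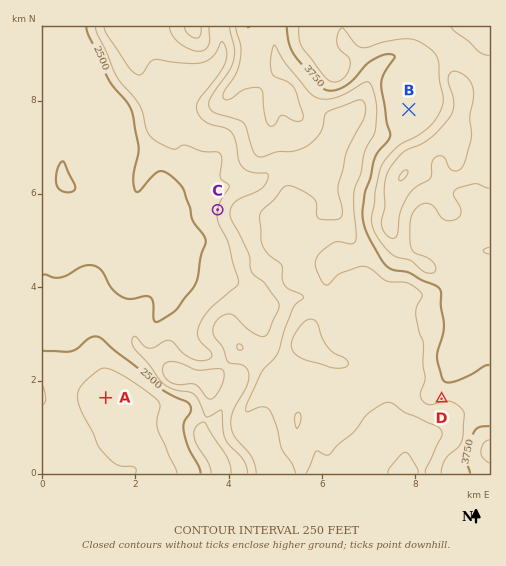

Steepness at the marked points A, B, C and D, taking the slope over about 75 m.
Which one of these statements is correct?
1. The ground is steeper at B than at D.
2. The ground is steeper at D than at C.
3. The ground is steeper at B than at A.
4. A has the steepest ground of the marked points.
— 3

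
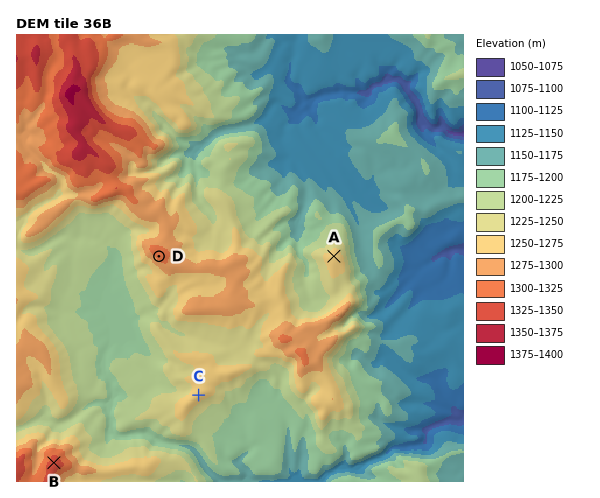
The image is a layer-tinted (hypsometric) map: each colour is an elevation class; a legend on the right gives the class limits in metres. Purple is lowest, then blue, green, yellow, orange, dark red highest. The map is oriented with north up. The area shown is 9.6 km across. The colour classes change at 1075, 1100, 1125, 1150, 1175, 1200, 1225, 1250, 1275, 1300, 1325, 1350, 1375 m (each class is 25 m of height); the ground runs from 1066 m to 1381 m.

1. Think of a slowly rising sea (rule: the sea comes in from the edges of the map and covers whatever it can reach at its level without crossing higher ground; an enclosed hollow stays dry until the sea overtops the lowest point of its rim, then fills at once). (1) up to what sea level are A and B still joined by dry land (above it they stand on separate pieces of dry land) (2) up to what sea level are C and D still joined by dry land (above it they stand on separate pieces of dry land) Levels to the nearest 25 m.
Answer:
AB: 1225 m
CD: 1250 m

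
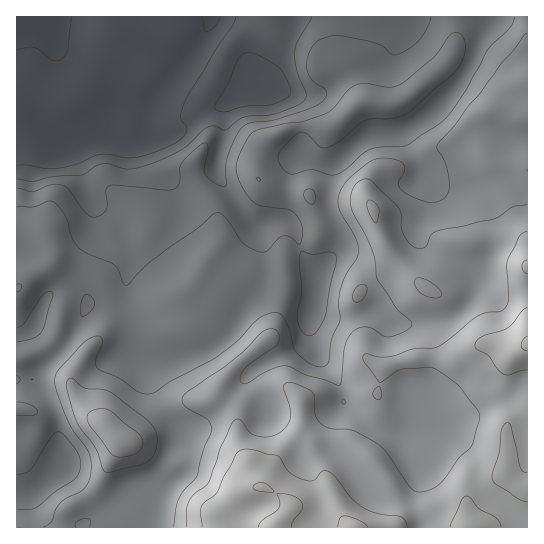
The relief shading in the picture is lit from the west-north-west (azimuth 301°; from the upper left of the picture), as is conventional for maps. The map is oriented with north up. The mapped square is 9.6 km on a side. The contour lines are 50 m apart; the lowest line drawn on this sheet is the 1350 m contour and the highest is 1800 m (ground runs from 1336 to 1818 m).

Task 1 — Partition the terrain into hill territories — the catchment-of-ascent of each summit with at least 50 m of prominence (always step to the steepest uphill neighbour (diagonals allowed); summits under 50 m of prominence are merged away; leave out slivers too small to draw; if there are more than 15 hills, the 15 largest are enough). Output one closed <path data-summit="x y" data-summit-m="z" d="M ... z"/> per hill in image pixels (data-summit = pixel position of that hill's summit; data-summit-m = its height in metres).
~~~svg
<path data-summit="274 527" data-summit-m="1818" d="M527 16l-511 1 1 511 406-1 0-6-6-16 3-35-16-32 12-9 12-24 0-26 4-16 0-18-5-14-10-6 29-5 15-8 12-17 6-25 10-16-2-37-8-18-13-11-29-3 50 0 8-2 11 0 13 8 9 0z"/><path data-summit="527 345" data-summit-m="1804" d="M506 183l-11 0-8 2-50 0 29 3 13 11 8 18 2 37-10 16-6 25-12 17-15 8-29 5 10 6 5 14 0 18-4 16 0 26-12 24-12 9 16 32-3 35 6 23 105-1 0-334-9-2z"/><path data-summit="118 438" data-summit-m="1728" d="M123 292l-8 7-26 5-25 42-32 33 19 23 5 13 4 31-1 20 20 21 14 23 1 7 35-25 24-5 6-6 9-24 12-20-1-10-12-14-19-35-5-20-10-9-1-18-8-22z"/>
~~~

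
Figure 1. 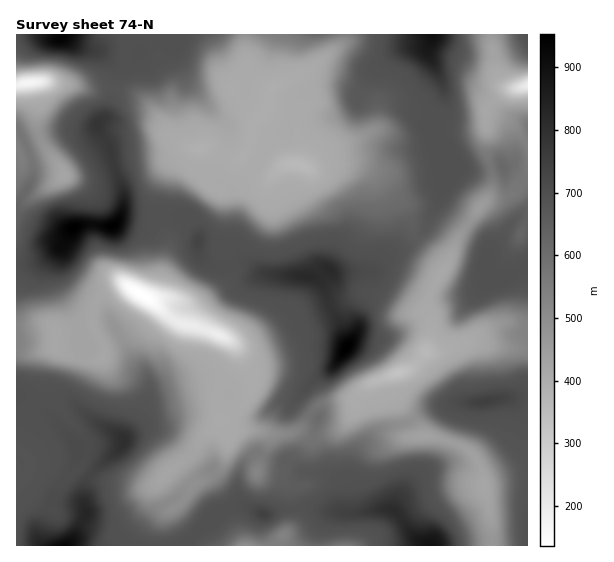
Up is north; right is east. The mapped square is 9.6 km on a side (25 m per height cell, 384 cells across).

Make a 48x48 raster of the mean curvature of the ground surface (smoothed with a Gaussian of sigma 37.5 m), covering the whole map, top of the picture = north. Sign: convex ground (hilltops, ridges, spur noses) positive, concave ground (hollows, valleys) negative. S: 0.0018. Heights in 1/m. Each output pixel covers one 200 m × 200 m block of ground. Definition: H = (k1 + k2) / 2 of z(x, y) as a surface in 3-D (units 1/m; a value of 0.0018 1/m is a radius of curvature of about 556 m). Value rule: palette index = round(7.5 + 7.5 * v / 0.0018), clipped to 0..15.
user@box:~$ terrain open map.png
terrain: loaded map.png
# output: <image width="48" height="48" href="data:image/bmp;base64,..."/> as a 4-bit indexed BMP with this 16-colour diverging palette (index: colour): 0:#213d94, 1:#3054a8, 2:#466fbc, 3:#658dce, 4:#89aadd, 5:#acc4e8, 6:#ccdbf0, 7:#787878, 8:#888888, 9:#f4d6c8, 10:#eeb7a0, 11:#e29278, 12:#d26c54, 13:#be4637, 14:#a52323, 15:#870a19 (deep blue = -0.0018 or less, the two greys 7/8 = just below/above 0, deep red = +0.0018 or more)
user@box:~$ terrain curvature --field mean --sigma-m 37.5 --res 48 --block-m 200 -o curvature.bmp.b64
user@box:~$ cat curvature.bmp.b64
<image width="48" height="48" href="data:image/bmp;base64,Qk32BAAAAAAAAHYAAAAoAAAAMAAAADAAAAABAAQAAAAAAIAEAAATCwAAEwsAABAAAAAAAAAAlD0hAKhUMAC8b0YAzo1lAN2qiQDoxKwA8NvMAHh4eACIiIgAyNb0AKC37gB4kuIAVGzSADdGvgAjI6UAGQqHAFyJzaRXiJqZiJqDiEaay5iIZYy9uJZkuV2ETIhXiZebmJmIujB6mIh1NsmdaYVEuWlkF7pXmYI3uYiIrriYeamHeqZlimYkuXZ2Wdtot3gxjZiIu4mYiamszIZXx2c2uXeIa9hZZEi2K8qZmIeIeId4mYdrc1Y2uYd4V5dqcTRrU1jaR4dld3dlead6RGY1qYd3hYdohUVXp1P4BaeYiIiId3eLVGY2mYd3eFqniERVasO8JriZmZmZq7q/qIRHqId3eXa9qYRFVrJNp8uWipl0R6zLmEJqqHd3eXVq6KqFVoU41mmVd4uodCNEEBSbmHd3l2ab2IvYVndkMyAohCe7dTMQN5u5h4d4houodoqpZnd2dZo22DJqzMhJ3bmHd3iIaKhmZ4pod3d1r56ky0VURVe+qHZmd3iHeYiqmZp4ZniGGunHJjaIdkfdmb3amIh4iauGibqHZ3iHQsqcmBJpqXSMyHZ5mJmszJYzWNiWZ3iHcXuJjIMANoc0vrqpmcu6lkRGmtaXd4iIc0qWb7eGMBWER6mXnEMyI1VFqpeWeKuYg2qWK/qMpWdnU0VWVpc1eIhXl2l5vcglc4uHR/+G6kU3d1VEVql2eIZqh2qohgAIVaqHR8+0v7ZoZWZoqYZWd4WbiLpAABWGJrmGV3n2mad2eDNHeYMkZ3a5raImZ4hUi6h2eXi2cCZ0b6Q0N4ZndmabtQKqeXnNyYdlimZXtTZkXO2maLqqlke6EAIBRF/IdlVFmWVnu1VlrKm7qoiJuTawAXmXZ6p4iImZqKVojJRUTLiImHd3iXNwSadG3rh3rM3bi7eJirdFF9iIh3iJ2oAWmnNcyYiHh2eJvZd4iLc1I9mHiHaN63ebyqqamWd3d3VXdmZ3iLtjQcuIiHjLnEB7Z6p3q2iIq7uXZ3iImYq3QI6ZZIWKzpj/hIiHenmspFnLupiHeIfLYi26knd63/7Ps3eIebrMUSR4h4mHeIaqlhWq1michUId43iJzoWpJWVGiYh3d2aauUBXm6JZqXY59Iq91RJEZ3dkaqmHiGaJuVEXV6wANqdaxomaQVd3d4iHU3qneHmYm5cpZW6UAIhriWRUN4iIhnmXdkWHdmmIibxLd0ykA7iLa1FGeIh4iFVEeGVodWmIiLo9mE1QO6eaa1N4d4h3iYZ4iHd3iImIibVsmYsUu4iqfGR3ZniHeImIh2aJqpmIipV5luY62IqHnDR3iHiHeIiIdlVFVXmIinEoheRb152IqBVmZmiHeIh4d1lyFamHjIFIa5U22nvamDOHR7d3d4h3dn7Ji6iHjJJorKqEnbh3lil4a6V4h4iHU62oiId3nGJ5mnioQzaIdIk7vFV4h3iIVcuHd4dnu0aGAQAAMEqIibtpuTZ4h3d3ZqqYiHZauDZnQHZDRpl4iImZtxZ3d3dnZXuod1SOeIVHiuyXeYiHeHeJtidWd1VURHu4dmjMONdFnJi8vpqXeIeIqHlEV4ioQCeZebu5V8Yjq2rv+2R3eIiImJtDaamZlhBZZ4euuJQ0qw=="/>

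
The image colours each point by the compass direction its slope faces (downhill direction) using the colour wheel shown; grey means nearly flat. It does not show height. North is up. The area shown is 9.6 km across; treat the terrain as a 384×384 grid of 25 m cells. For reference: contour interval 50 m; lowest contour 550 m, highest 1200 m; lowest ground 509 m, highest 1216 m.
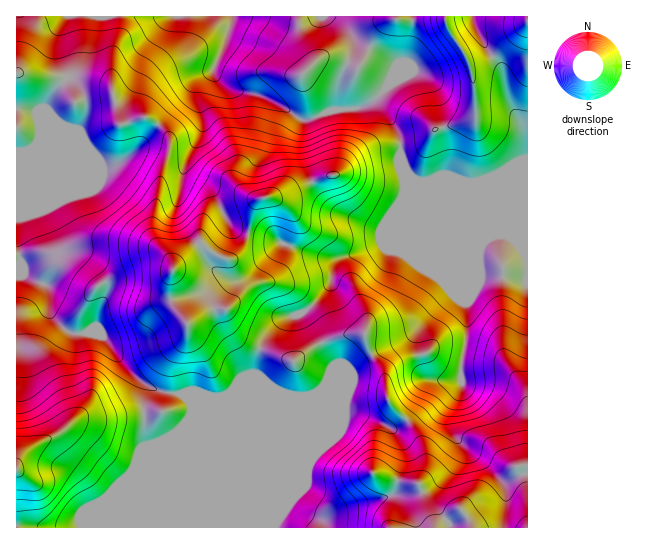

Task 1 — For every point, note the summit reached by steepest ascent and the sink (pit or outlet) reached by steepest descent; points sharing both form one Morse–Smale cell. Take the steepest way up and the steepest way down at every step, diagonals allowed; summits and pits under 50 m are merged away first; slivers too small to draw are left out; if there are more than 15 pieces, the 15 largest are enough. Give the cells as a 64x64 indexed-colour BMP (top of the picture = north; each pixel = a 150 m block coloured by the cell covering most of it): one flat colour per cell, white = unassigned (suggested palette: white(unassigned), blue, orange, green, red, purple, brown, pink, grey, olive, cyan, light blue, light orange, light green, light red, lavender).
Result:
<image width="64" height="64" href="data:image/bmp;base64,Qk12CAAAAAAAAHYAAAAoAAAAQAAAAEAAAAABAAQAAAAAAAAIAAATCwAAEwsAABAAAAAAAAAA////ALR3HwAOf/8ALKAsACgn1gC9Z5QAS1aMAMJ34wB/f38AIr28AM++FwDox64AeLv/AIrfmACWmP8A1bDFAERERERERERERERBERERERERERERERERERERERERERERREREREREREREREERERERERERERERERERERERERERERFEREREREREREREQREREREREREREREREREREREREREREURERERERERERERBERERERERERERERERERERERERERERREREREREREREREERERERERERERERERERERERERERERFEREREREREREREQREREREREREREREREREREREREREREURERERERERERERBERERERERERERERERERERERERERERREREREREREREREERERERERERERERERERERERERERERFEREREREREREREQREREREREREREREREREREREREREREURERERERERERERBERERERERERERERERERERERERERERREREREREREREREERERERERERERERERERERERERERERFEREREREREREREQREREREREREREREREREREREREREREURERERERERERERBERERERERERERERERERERERERERERREREREREREREREQRERERERERERERERERERERERERERFERERERERERERERBEREREREREREREREREREREREREREUREREREREREREREERERERERERERERERERERERERERERREREREREREREREERIhERERERERERERERERERERERERFEREREREREREIiIiIiIREREREREREREREREREREREREURERERERERCIiIiIiIiERERERERERERERERERERERERRERERERERCIiIiIiIiIiERERERERERERERERERERERFERERERERCIiIiIiIiIiIREREREREREREREREREREREUREREREREIiIiIiIiIiIhERERERERERERERERERERERREREREREIiIiIiIiIiIiIRERERERERERERERERERERFEREREREIiIiIiIiIiIiIhEREREREREREREREREREREUREREmSIiIiIiIiIiIiIiIRERERERERERERERERERERRERJmZkiIiIiIiIiIiIiIiERERERERERERERERERERFEREmZmSIiIiIiIiIiIiIiIiEREREREREREREREREREUREmZmZkiIiIiIiIiIiIiIiIiERERERERERERERERERRESZmZmSIiIiIiIiIiIiIiIiIhERERERERERERERERFERJmZmZIiIiIiIiIiIiIiIiIiIREREREREREREREREURJmZmZkiIiIiIiIiIiIiIiIiIhERERERERERERERERSZmZmZmSIiIiIiIiIiIiIiIiIiERERERERERERERERFJmZmZmSIiIiIiIiIiIiIiIiIiIhEREREREREREREREZmZmZmSIiIiIiIiIiIiIiIiIiIiERERERERERERERERmZmZIiIiIiIiIiIiIiIiIiIiVVVVURERERERERERERGZmZIiIiIiIiIiIiIiIiIiIlVVVVVVUREREREREREREZmZkiIiIiIiIiIiIiIiIiVVVVVVVVVVERERERERERERmZkiIiIiIiIiIiIiIiVVVVVVVVVVVVcRERERERERERGZmSIiIiIiIiIiIiIiVVVVVVVVVVVXd1EREREREREREZmSIiIiIiIiIiIiIiJVVVVVVVVVd3d3cRERERERERERmZIiIiIiIiIiIiIiJVVVVVVVVVd3d3d3ERERERERERGZkiIiIiIiIiIiIiIlVVVVVVVVd3d3d3cREREREREREZkiIiIiIiIiIiIiIlVVVVVVVVd3d3d3d3ERERERERERmSIiIiIiIiIiIiIlVVVVVVVVV3d3d3d3cYgRFmYRERGSIiIiIiIiIiIiJVVVVVVVVVVXd3d3d3cYiIhmZmZqqpIiIiIiMzIiIiIlVVVVVVVVVXd3d3d3d4iIiGZmZmZqIiIiIzMzMyIiIiJVVVVVVVVVd3d3d3d3iIiIZmZmZmYzIjMzMzMzMiIiIlVVVVVVVVV3d3d3d3eIiIhmZmZmZjMzMzMzMzMzIiIiJVVVVVVVVXd3d3d3d4iIiGZmZmZmMzMzMzMzMzMyIiIlVVVVVVVVd3d3d3d3iIiIZmZmZmozMzMzMzMzMzMiIiVVVVVVVVV3d3d3d3iIiIZmZmZmajMzMzMzMzMzMzIiJVVVVVVVUzN3d3d3eIiIhmZmZmZqMzMzMzMzMzMzMyIlVVVVVVUzMzMzN3eIiIiGZmZmZqozMzMzMzMzMzMzMiVVVVVVMzMzMzMzOIiIiIZmZmZmqjMzMzMzMzMzMzMyJVVVMzMzMzMzMzMziIiIZmZmZmqqMzMzMzMzMzMzMzMlVTMzMzMzMzMzMzM4iIhmZmZmaqozMzMzMzMzMzMzMzJTMzMzMzMzMzMzMziIhmZmZmZqqjMzMzMzMzMzMzMzMzMzMzMzMzMzMzMzOGZmZmZmZmqqMzMzMzMzMzMzMzMzMzMzMzMzMzMzMzM4hmZmZmZmqqozMzMzMzMzMzMzMzMzMzMzMzMzMzMzOIiGZmZmZmqqqjMzMzMzMzMzMzMzMzMzMzMzMzMzMziIiIZmZmZmaqqqMzMzMzMzMzMzMzMzMzMzMzMzMzMziIiIhmZmZmaqqqozMzMzMzMzMzMzMzMzMzMzMzMzMziIiIiGZmZmZqqqqjMzMzMzMzMzMzMzMzMzMzMzMzMziIiIiIZmZmZqqqqq"/>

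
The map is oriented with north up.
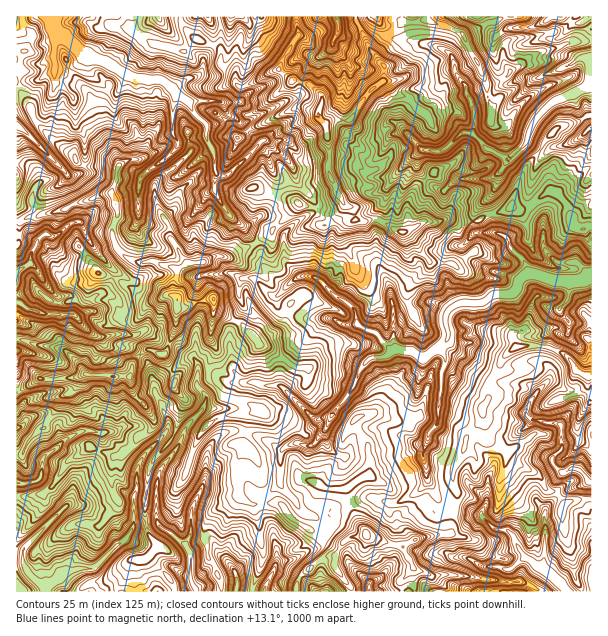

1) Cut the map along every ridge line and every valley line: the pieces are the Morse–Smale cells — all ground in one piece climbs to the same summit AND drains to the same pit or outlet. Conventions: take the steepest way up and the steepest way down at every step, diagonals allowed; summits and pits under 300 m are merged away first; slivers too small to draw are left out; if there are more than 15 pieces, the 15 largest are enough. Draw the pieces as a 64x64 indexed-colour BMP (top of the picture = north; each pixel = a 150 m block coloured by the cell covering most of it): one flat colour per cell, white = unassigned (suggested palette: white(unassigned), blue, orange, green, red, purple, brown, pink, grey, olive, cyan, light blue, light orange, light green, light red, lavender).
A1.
<image width="64" height="64" href="data:image/bmp;base64,Qk12CAAAAAAAAHYAAAAoAAAAQAAAAEAAAAABAAQAAAAAAAAIAAATCwAAEwsAABAAAAAAAAAA////ALR3HwAOf/8ALKAsACgn1gC9Z5QAS1aMAMJ34wB/f38AIr28AM++FwDox64AeLv/AIrfmACWmP8A1bDFACIiIiIiIiIiIiIiIiIiIi3d3du7u79EREREREREREREIiIiIiIiIiIiIiIiIiIiIt3du7u7v0REREREREREREQiIiIiIiIiIiIiIiIiIiIiLd27u7u7RERERERERERERCIiIiIiIiIiIiIiIiIiIiIi27u7u7tEREREREREREREIiIiIiIiIiIiIiIiIiIiIiIiu7u7tEREREREREREREQiIiIiIiIiIiIiIiIiIiIiIiG7u7ERRERERERERERERCIiIiIiIiIiIiIiIiIiIiIhEREREREREUREREREREREIiIiIiIiIiIiIiIiIiIiIhERERERERERREREREREREQiIiIiIiIiIiIiIiIiIiIRERERERERERFERERERERERCIiIiIiIiIiIiIiIiIiIhERERERERERERREREREREREIiIiIiIiIiIiIiIiIRERERERERERERERFEREREREREQiIiIiIiIiIiIiIiIhEREREREREREREREURERERERERCIiIiIiIiIiIiIiIhERERERERERERERERREREREREREIiIiIiIiIiIiIiIiERERERERERERERERFEREREREREQiIiIiIiIiIiIiIiIhEREREREREREREREURERERERERCIiIiIiIiIiIiIiIiERERERERERERERERFEREREREREIiIiIiIiIiIiIiIiIREREREREREREREREUREREREREQiIiIiIiIiIiIiIiIhERERERERERERERERRERERERERCIiIiIiIiIiIiIiIiIREREREREREREREREUREREREREIiIiIiIiIiIiIiIiIhERERERERERERERERFEREREREQiIiIiIiIiIiIiIiIiIREREREREREREREREURERERERCIiIiIiIiIiIiIiIhERERERERERERERERERREREREREwiIiIiIiIiIiIiIREREREREREREREREREREURERERETMIiIiIiIiIiIiIhERERERERERERERERERERREREREQMzMzMZmZmIiIiIhERERERERERERERERERERFEREREQRzMzMxmZmYiIiIiIRERERERERERERERERERERRERERBHMzMxmZmZmIiIiIhEREREREREREREREREREREURERBEcxmZmZmZmZmYiIiERERERERERERGBERERERERERERERZmZmZmZmZmZiIiIRERERERERERGIERERERERERERERFmZmZmZmZmZmYiIhERERERERERiIgREREREREREREREWZmZmZmZmZmZiIiERERERERERGIiBERERERERERERERZmZmZmZmZmZmIiIRERERERERGIiIgRERERERERERERFmZmZmZmZmZmYRERERERERERGIiIiIiIiBEREREREREWZmZmZmZmZmYRERERERERERGIiIiIiIiBERERERERERZmZmZmZmZmZmEREREREYgRGIiIiIiIiIERERERERERFmZmZmZmZmZmYREREREYiIiIiIiIiIiIgREREREREREWZmZmZmZmZmMzEREREYiIiIiIiIiIiIiBERERERERERZmZmZmZmMzMzMzMzERiIiIiIiIiIiIiIERERERERERFmZmZmZmMzMzMzMzMzGIiIiIiIiIiIiIiBEREREREREWZmZmZmYzMzMzMzMzOZiIiIiIiIiIiIiIiBERERERERZmZmZmZjMzMzMzMzOZmYiIiIiIiId4iIiIEREREREVE2ZmZmZmMzMzMzMzOZmZmIiIiId3d3d3d3dRERERERVTMzNmZmYzMzMzMzOZmZmZiImYd3d3d3d3d1VRERERVVMzMzM2ZjMzMzMzM5mZmZmZmZd3d3d3d3d3dVVVURFVUzMzMzMzMzMzMzM5mZmZmZmZl3d3d3d3d3d3VVVVFVVTMzMzMzMzMzMzMzmZmZmZmZl3d3d3d3VVd3dVVVVVVVMzMzMzMzMzMzMzMzmZmZmZmXd3d3d3VVVVVVVVVVVVUzMzMzMzMzMzMzMzM5mZmZmZd3d3d3dVVVVVVVVVVVVTMzMzMzMzMzMzMzMzOZmZmZl3d3d3d1VVVVVVVVVVVVMzMzMzMzMzMzMzMzMzmZmZmXd3d3d3d3VVVVVVVVVVUzMzMzMzMzMzMzMzMzmZmZmZd3d3d3d3d1VVVVVVVVVTMzMzMzMzMzMzMzMzOZmZmZd3d3d3d3d3d1VVVVVVVVMzMzMzMzMzMzMzMzOZmZmZmqp3d3d3d3d3VVVVVVVVUzMzMzMzMzMzMzMzmZmZmZmaqqd3d3d3d3dVVVVVVVVTMzMzMzMzMzMzMzMzmZmZmZqqp3d3d3d3d1VVVVVVVVMzMzMzMzMzMzMzMzOZmZmZmqqqd3d3d3d1VVVVVVVVUzMzMzMzMzMzMzMzM5mZmZqqqqqnd3d3d3VVVVVVVVVTMzMzMzMzMzMzMzMzmZmaqqqqqqp3d3d3VVVVVVVVVVMzMzMzMzMzMzMzMzOZmaqqqqqqqnd3d3dVVVVVVVVVUzMzMzMzMzMzMzMzM5mZmqqqqqqnd3d3dVVVVVVVVVVTMzMzMzMzMzMzMzMzmZmZqqqqqnd3d3dVVVVVVVVVVVMzMzMzMzMzMzMzMzM5mZmqqqqqd3VVVVVVVVVVVVVVUzMzMzMzMzMzMzMzMzmZmaqqrqd3VVVVVVVVVVVVVVVTMzMzMzMzMzMzMzMzM5mZqqqu4HVVVVVVVVVVVVVVVV"/>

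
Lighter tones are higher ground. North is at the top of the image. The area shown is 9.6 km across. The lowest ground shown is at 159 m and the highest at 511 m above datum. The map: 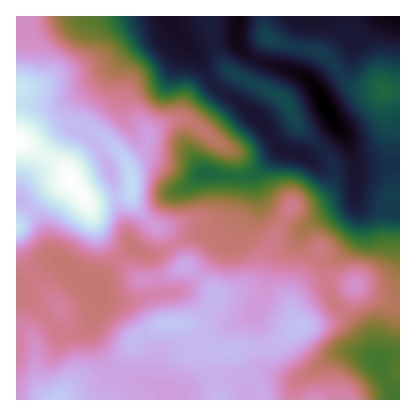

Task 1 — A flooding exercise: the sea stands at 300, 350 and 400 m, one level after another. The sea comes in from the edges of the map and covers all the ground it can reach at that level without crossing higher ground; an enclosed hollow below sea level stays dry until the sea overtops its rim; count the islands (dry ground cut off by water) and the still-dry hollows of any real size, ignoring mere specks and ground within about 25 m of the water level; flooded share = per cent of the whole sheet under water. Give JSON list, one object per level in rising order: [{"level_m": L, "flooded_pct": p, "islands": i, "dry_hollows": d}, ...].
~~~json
[{"level_m": 300, "flooded_pct": 30, "islands": 0, "dry_hollows": 0}, {"level_m": 350, "flooded_pct": 42, "islands": 0, "dry_hollows": 0}, {"level_m": 400, "flooded_pct": 70, "islands": 0, "dry_hollows": 0}]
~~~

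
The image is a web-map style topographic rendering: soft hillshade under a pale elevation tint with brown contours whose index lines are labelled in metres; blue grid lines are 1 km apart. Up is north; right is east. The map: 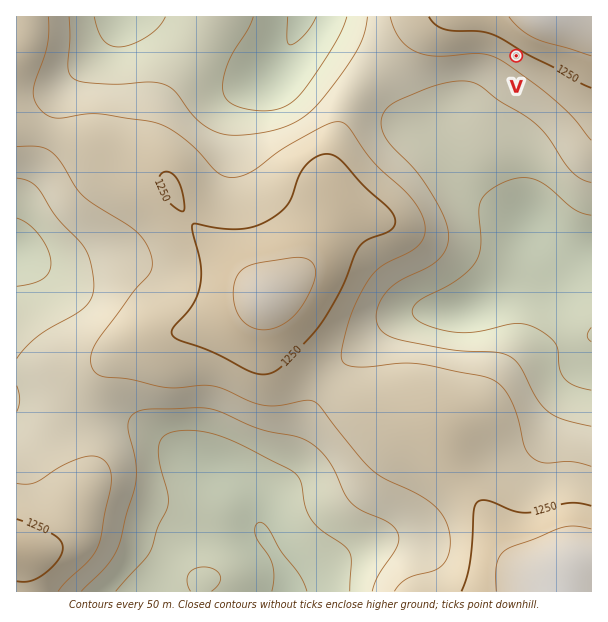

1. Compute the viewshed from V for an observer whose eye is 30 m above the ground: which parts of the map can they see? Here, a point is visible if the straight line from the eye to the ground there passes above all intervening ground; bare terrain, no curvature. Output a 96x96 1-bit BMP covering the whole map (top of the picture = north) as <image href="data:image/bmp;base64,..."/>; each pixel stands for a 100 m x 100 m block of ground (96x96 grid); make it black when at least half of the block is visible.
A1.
<image width="96" height="96" href="data:image/bmp;base64,Qk2+BAAAAAAAAD4AAAAoAAAAYAAAAGAAAAABAAEAAAAAAIAEAAATCwAAEwsAAAIAAAAAAAAA////AAAAAAAAAAAAAAAAAAD4A/AAAAAAAAAAAAA4D/AAAAAAAAAAAAAYP/AAAAAAAAAAAAAc//AAAAAAAAAAAAAP//wAAAAAAAAAAAAP//8AAAAAAAAAAAAP//8AAAAAAAAAAAAP//8AAAAAAAAAAAAP//8AAAAAAAAAAAAP//8AAAAAAAAAAAAP//8AAAAAAAAAAAAP//8AAAAAAAAAAAAP//8AAAAAAAAAAAAP//8AAAAAAAAAAAAP//8AAAAAAAAAAAAf//8AAAAAAAAAAAAf//8AAAAAAAAAAAA///8AAAAAAAAAAAA///8AAAAAAAAAAAA///8AAAAAAAAAAAA///8AAAAAAAAAAAAAf/8AAAAAAAAAAAAAP/8AAAAAAAAAAAAAP/8AAAAAAAAAAAAAP/8AAAAAAAAAAAAAP/8AAAAAAAAAAAHAP/8AAAAAAAAAAAfwP/8AAAAAAAAAAD////8AAAAAAAAAH/////8AAAAAAAAAf/////8AAAAAAAAB//////8AAAAAAAAH//////8AAAAAAAAf//////8AAAAAAAA///////8AAAAAAAA///////8AAAAAAAAf//////8AAAAAAAAP//////8AAAAAAAAH//////8AAAAAAAAD//////8AAAAAAAAB//////8AAAAAAAAAf/////8AAAAAAAAAD/////8AAAAAAAAAAP////8AAAAAAAAgAA////8AAAAAAAAwAAH///8AAAAAAADwAAB///8AAAAAAAP4AAAf//8AAAAAAA/4AAAP//8AAAAAAD/8AAAP//8AAAAAAH/8AAAH//8AAAAAAP/8AAAH//8AAAAAAf/+AAAH//8AAAAAA//+AAAP//8AAAAAB//+AAA///8AAAAAD//+AAD///8AAAAAH//+AAP///8AAAAAD//+AAf///4AAAAAAH/+AB////4AAAAAAA/+AH////wAAAAAAAP+Af////wAAAAEAAA8B/////gAAAAOAAAAP/////gAAAAPAAAA//////gAAAAfAAAB//////gAAAA/AAAD////+PgAAAA/gAAH////8PgAAAA/wAAH////8PwAAAB/wAAP////8fwAAAB/4AAf//////4AAAD/8AAf//////4AAAD/+AA///////8AAAH//AA///////8AAAP//wB///////8AA////4B///////+AB////4B////////wD////wA////////8H////AAf////////P///+AAP////////////8AAP////////////4AAH////////////4AAD////////////4AAD////////////4AAB////////////4AAA////////////8AAA////////////8AAAf///////////+AAAP////////+//+AAAH////////8P//AAAD/////7//4D//AAAAB////j//4Af/AAAAA///+D//wAH+AAAAAf//4D//wAH+AAAAAP//wD//gAD8AAAAAH//gB//gAB4AAAAAD/4AA="/>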